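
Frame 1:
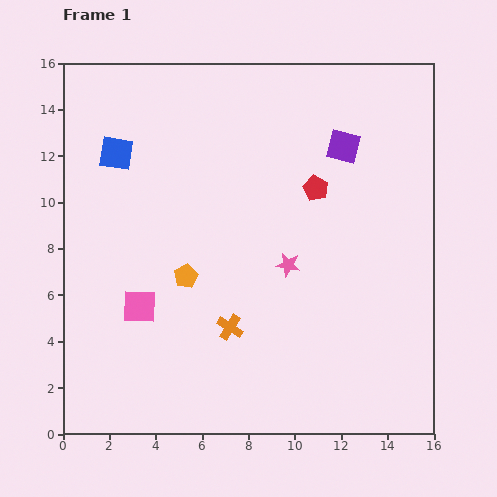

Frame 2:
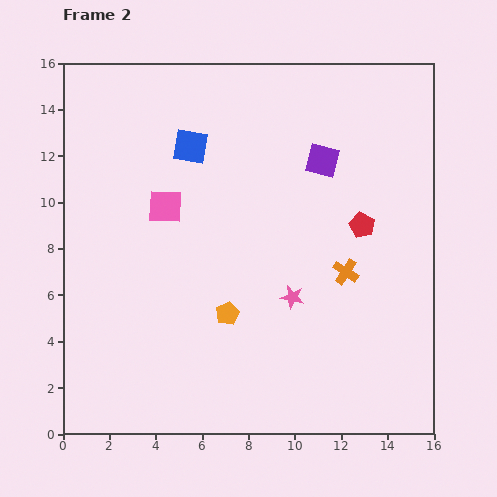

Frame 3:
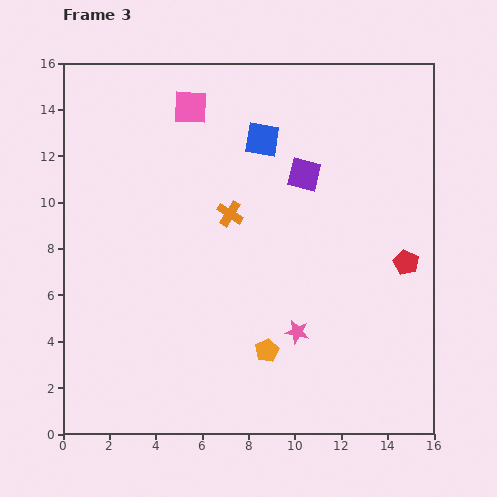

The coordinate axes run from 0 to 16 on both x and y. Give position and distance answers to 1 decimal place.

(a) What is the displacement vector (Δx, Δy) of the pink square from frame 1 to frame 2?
(1.1, 4.3)

The pink square was at (3.3, 5.5) in frame 1 and (4.4, 9.8) in frame 2.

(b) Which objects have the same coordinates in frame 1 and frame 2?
none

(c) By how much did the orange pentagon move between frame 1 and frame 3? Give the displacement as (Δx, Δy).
(3.5, -3.2)

The orange pentagon was at (5.3, 6.8) in frame 1 and (8.8, 3.6) in frame 3.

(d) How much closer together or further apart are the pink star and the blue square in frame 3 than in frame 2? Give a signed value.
+0.6

Distance in frame 2: 7.8. Distance in frame 3: 8.4.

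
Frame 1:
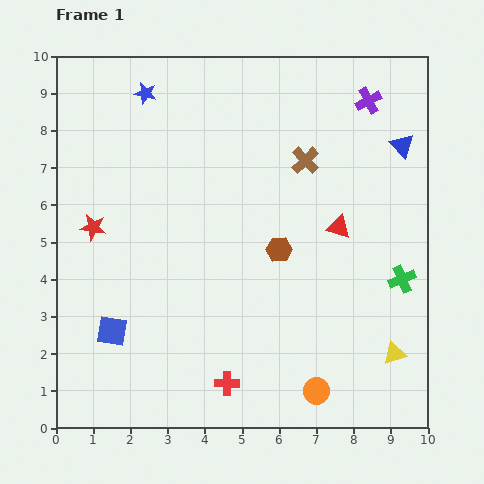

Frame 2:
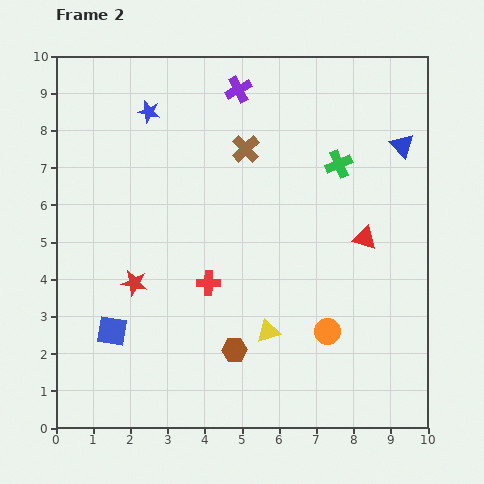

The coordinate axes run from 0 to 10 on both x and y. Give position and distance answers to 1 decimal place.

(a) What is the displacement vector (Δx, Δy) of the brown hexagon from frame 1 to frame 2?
(-1.2, -2.7)

The brown hexagon was at (6.0, 4.8) in frame 1 and (4.8, 2.1) in frame 2.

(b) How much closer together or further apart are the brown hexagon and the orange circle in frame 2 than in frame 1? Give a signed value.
-1.4

Distance in frame 1: 3.9. Distance in frame 2: 2.5.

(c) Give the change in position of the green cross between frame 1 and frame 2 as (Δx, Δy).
(-1.7, 3.1)

The green cross was at (9.3, 4.0) in frame 1 and (7.6, 7.1) in frame 2.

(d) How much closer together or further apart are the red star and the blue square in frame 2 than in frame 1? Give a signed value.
-1.4

Distance in frame 1: 2.8. Distance in frame 2: 1.4.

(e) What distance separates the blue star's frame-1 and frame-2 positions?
0.5

The blue star moved from (2.4, 9.0) to (2.5, 8.5), a distance of √(0.1² + 0.5²) ≈ 0.5.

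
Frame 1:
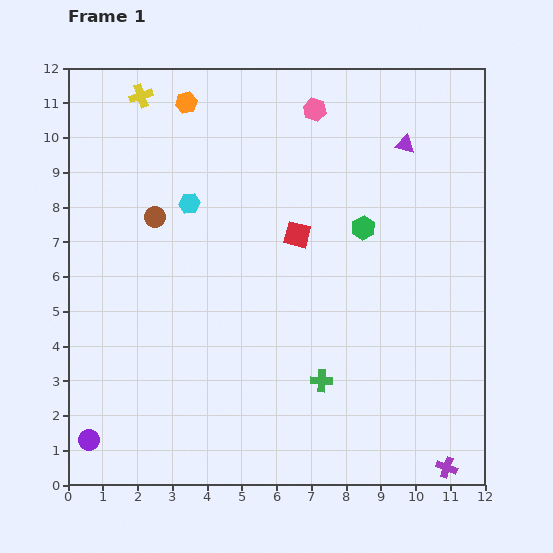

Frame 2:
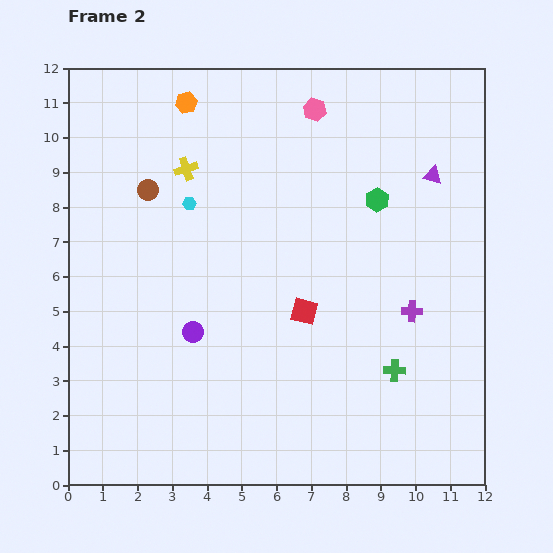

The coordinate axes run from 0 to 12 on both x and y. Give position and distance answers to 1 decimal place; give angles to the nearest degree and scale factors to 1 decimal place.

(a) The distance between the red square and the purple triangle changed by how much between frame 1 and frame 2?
+1.4

Distance in frame 1: 4.0. Distance in frame 2: 5.4.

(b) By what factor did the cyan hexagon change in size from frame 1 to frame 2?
0.6×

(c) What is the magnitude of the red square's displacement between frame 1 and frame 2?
2.2

The red square moved from (6.6, 7.2) to (6.8, 5.0), a distance of √(0.2² + 2.2²) ≈ 2.2.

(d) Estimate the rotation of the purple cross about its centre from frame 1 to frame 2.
18° counter-clockwise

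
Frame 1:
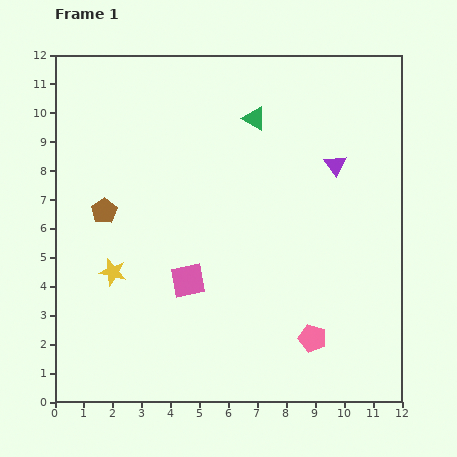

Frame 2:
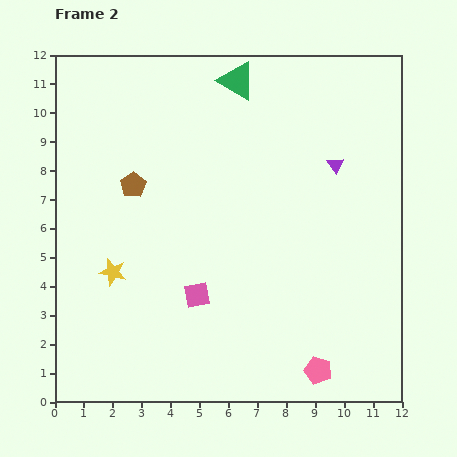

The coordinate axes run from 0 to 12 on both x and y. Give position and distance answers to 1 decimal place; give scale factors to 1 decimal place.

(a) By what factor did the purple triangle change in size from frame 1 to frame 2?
0.8×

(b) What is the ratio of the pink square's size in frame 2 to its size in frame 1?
0.8×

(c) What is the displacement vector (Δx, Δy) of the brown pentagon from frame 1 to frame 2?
(1.0, 0.9)

The brown pentagon was at (1.7, 6.6) in frame 1 and (2.7, 7.5) in frame 2.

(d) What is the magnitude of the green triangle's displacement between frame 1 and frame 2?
1.4

The green triangle moved from (6.9, 9.8) to (6.3, 11.1), a distance of √(0.6² + 1.3²) ≈ 1.4.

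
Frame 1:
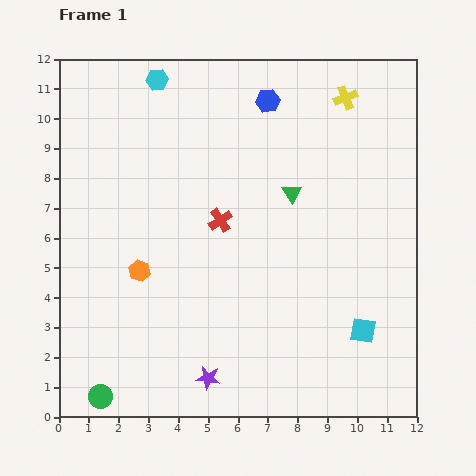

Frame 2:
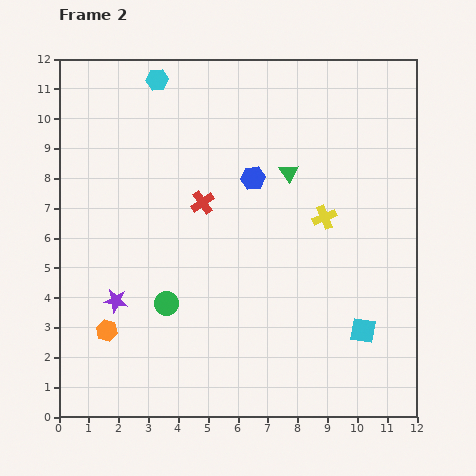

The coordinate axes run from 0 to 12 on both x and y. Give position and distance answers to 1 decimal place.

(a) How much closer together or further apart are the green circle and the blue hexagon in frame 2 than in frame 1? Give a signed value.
-6.3

Distance in frame 1: 11.4. Distance in frame 2: 5.1.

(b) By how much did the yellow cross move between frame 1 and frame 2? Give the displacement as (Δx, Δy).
(-0.7, -4.0)

The yellow cross was at (9.6, 10.7) in frame 1 and (8.9, 6.7) in frame 2.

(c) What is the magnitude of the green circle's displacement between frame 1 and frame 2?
3.8

The green circle moved from (1.4, 0.7) to (3.6, 3.8), a distance of √(2.2² + 3.1²) ≈ 3.8.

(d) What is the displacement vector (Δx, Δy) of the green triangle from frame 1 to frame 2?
(-0.1, 0.7)

The green triangle was at (7.8, 7.5) in frame 1 and (7.7, 8.2) in frame 2.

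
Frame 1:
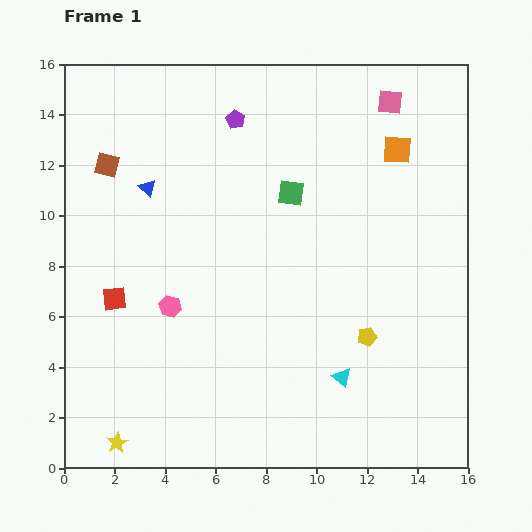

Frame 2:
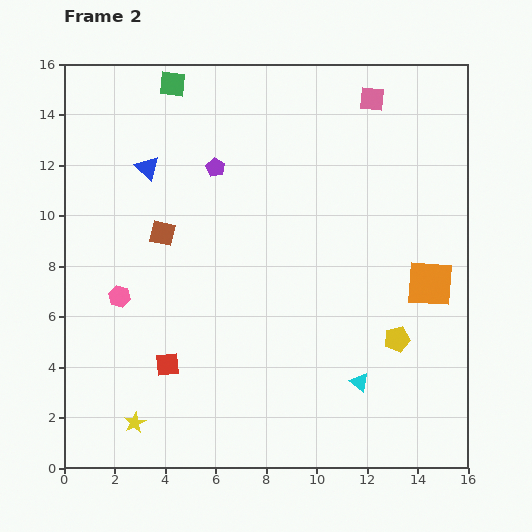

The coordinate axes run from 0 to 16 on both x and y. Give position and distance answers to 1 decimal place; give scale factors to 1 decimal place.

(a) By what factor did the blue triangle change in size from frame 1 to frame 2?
1.5×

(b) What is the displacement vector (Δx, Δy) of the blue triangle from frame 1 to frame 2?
(0.0, 0.8)

The blue triangle was at (3.3, 11.1) in frame 1 and (3.3, 11.9) in frame 2.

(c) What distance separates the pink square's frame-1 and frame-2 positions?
0.7

The pink square moved from (12.9, 14.5) to (12.2, 14.6), a distance of √(0.7² + 0.1²) ≈ 0.7.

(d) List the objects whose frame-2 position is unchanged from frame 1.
none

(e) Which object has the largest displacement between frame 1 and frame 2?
the green square

(moved 6.4; next 5.5)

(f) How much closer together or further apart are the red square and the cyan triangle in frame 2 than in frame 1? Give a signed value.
-1.9

Distance in frame 1: 9.5. Distance in frame 2: 7.6.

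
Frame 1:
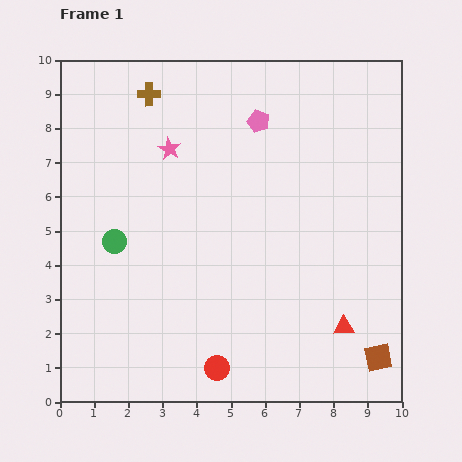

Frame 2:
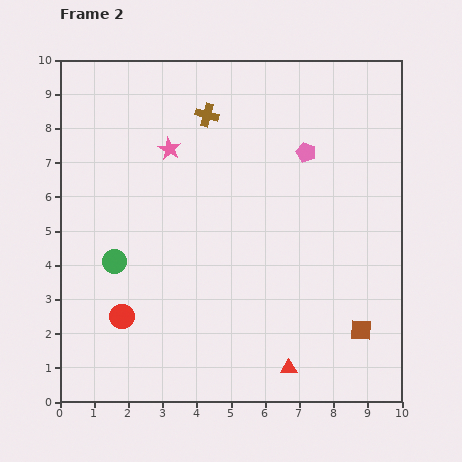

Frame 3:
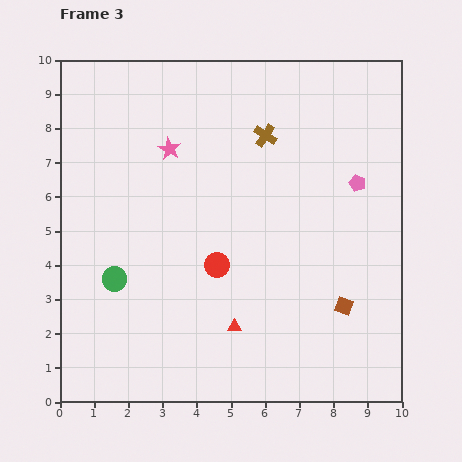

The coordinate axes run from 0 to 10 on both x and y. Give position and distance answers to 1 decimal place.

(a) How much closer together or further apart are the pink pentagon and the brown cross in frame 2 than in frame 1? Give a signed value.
-0.2

Distance in frame 1: 3.3. Distance in frame 2: 3.1.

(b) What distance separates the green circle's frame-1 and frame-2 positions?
0.6

The green circle moved from (1.6, 4.7) to (1.6, 4.1), a distance of √(0.0² + 0.6²) ≈ 0.6.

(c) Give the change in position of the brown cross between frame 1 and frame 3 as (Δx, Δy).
(3.4, -1.2)

The brown cross was at (2.6, 9.0) in frame 1 and (6.0, 7.8) in frame 3.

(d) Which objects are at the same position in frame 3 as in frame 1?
the pink star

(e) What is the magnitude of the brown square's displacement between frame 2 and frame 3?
0.9

The brown square moved from (8.8, 2.1) to (8.3, 2.8), a distance of √(0.5² + 0.7²) ≈ 0.9.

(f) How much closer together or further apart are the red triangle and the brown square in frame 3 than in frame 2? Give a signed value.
+0.9

Distance in frame 2: 2.4. Distance in frame 3: 3.3.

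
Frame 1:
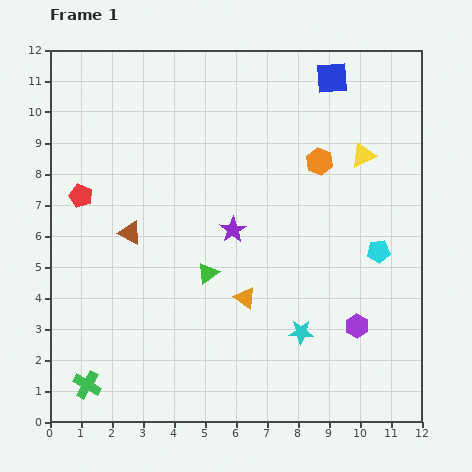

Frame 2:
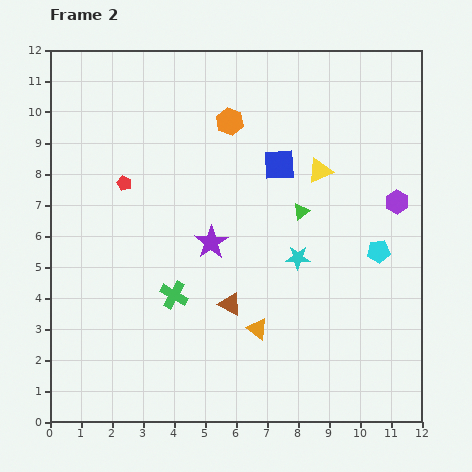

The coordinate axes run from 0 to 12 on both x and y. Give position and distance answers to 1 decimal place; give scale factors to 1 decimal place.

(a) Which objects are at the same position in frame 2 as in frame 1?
the cyan pentagon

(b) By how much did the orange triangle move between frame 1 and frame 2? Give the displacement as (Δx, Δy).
(0.4, -1.0)

The orange triangle was at (6.3, 4.0) in frame 1 and (6.7, 3.0) in frame 2.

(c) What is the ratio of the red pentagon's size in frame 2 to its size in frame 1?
0.6×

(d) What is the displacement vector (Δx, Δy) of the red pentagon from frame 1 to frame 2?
(1.4, 0.4)

The red pentagon was at (1.0, 7.3) in frame 1 and (2.4, 7.7) in frame 2.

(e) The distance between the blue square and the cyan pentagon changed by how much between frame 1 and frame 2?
-1.5

Distance in frame 1: 5.8. Distance in frame 2: 4.3.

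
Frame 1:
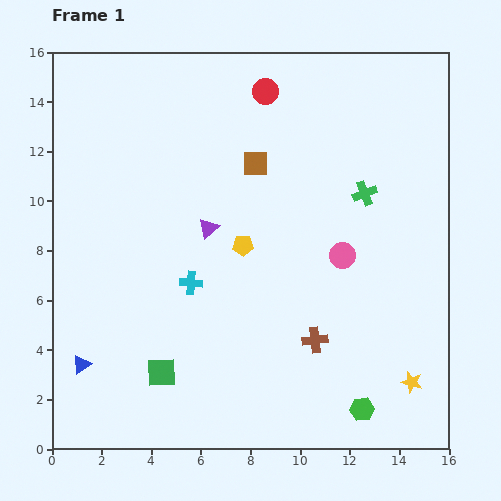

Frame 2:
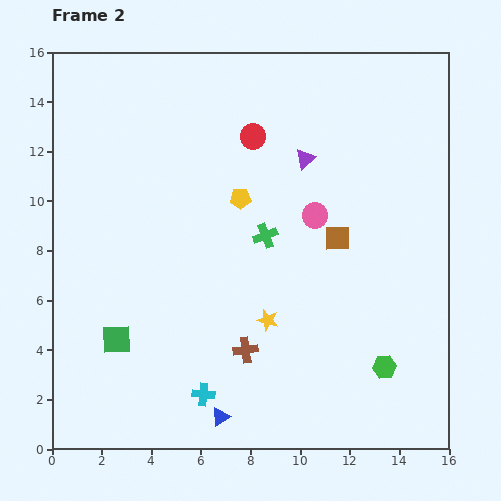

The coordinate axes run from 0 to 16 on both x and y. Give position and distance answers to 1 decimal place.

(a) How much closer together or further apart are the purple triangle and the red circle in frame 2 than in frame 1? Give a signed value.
-3.7

Distance in frame 1: 6.0. Distance in frame 2: 2.3.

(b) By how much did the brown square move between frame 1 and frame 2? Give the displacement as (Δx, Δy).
(3.3, -3.0)

The brown square was at (8.2, 11.5) in frame 1 and (11.5, 8.5) in frame 2.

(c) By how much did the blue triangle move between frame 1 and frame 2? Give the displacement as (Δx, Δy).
(5.6, -2.1)

The blue triangle was at (1.2, 3.4) in frame 1 and (6.8, 1.3) in frame 2.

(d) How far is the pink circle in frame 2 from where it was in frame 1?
1.9

The pink circle moved from (11.7, 7.8) to (10.6, 9.4), a distance of √(1.1² + 1.6²) ≈ 1.9.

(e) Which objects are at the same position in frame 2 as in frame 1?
none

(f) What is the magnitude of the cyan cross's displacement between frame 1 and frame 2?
4.5

The cyan cross moved from (5.6, 6.7) to (6.1, 2.2), a distance of √(0.5² + 4.5²) ≈ 4.5.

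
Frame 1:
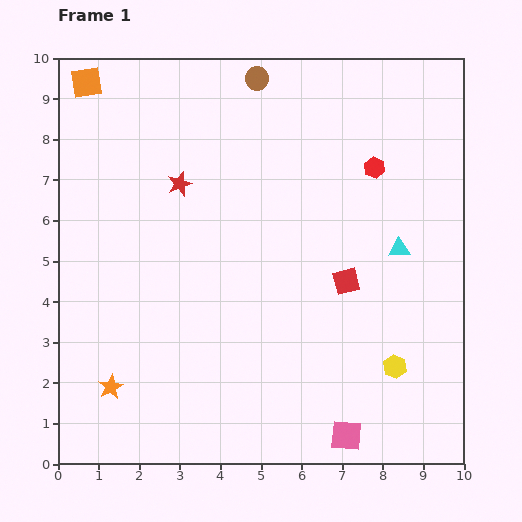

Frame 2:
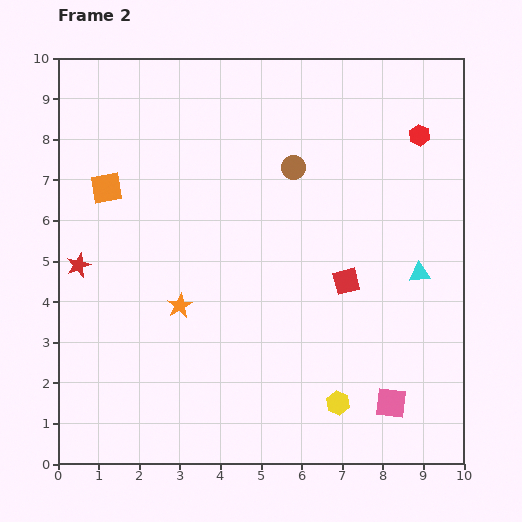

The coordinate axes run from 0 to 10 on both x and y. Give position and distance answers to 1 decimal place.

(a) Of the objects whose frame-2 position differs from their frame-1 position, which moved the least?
the cyan triangle

(moved 0.8)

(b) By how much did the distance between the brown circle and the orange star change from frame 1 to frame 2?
-4.0

Distance in frame 1: 8.4. Distance in frame 2: 4.4.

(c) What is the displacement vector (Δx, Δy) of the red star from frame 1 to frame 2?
(-2.5, -2.0)

The red star was at (3.0, 6.9) in frame 1 and (0.5, 4.9) in frame 2.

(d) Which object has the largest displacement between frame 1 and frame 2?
the red star

(moved 3.2; next 2.6)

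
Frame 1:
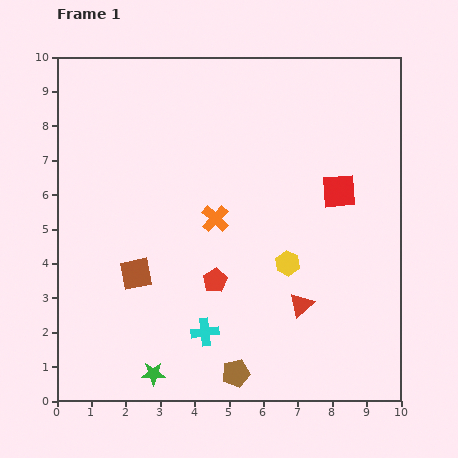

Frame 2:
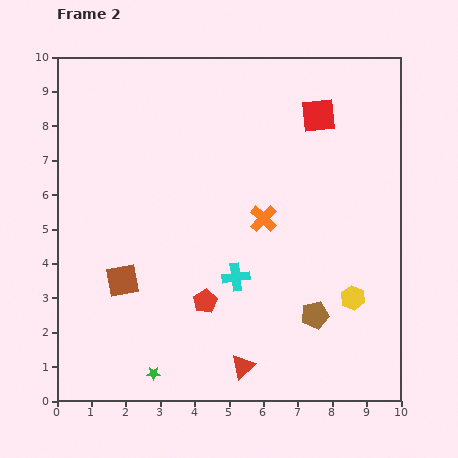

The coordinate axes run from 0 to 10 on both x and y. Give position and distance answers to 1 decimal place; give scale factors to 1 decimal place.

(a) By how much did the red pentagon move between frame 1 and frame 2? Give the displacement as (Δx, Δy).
(-0.3, -0.6)

The red pentagon was at (4.6, 3.5) in frame 1 and (4.3, 2.9) in frame 2.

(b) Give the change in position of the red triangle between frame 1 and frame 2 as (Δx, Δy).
(-1.7, -1.8)

The red triangle was at (7.1, 2.8) in frame 1 and (5.4, 1.0) in frame 2.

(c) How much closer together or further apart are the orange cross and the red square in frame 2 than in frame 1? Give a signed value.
-0.3

Distance in frame 1: 3.7. Distance in frame 2: 3.4.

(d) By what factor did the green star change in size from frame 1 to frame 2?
0.6×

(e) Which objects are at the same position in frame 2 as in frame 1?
the green star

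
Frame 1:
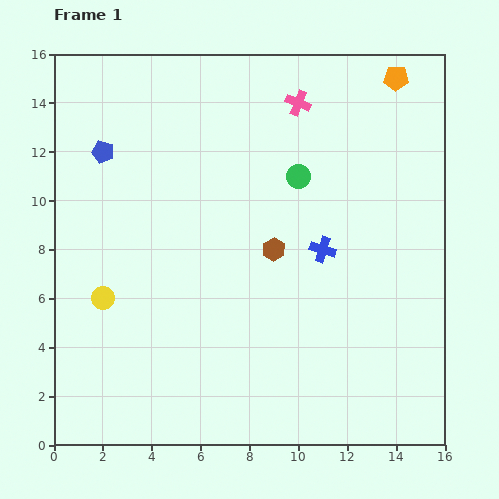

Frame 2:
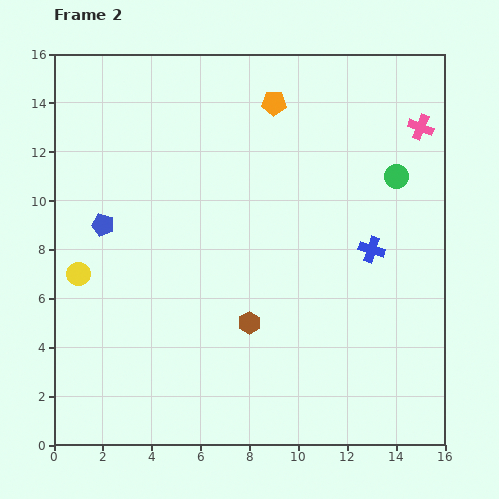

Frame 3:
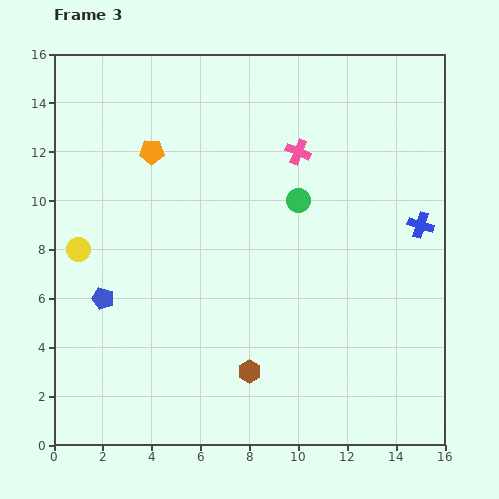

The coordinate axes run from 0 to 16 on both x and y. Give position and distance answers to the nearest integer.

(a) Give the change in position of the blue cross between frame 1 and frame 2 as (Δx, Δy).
(2, 0)

The blue cross was at (11, 8) in frame 1 and (13, 8) in frame 2.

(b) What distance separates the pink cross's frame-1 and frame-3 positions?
2

The pink cross moved from (10, 14) to (10, 12), a distance of √(0² + 2²) ≈ 2.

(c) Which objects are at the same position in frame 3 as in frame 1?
none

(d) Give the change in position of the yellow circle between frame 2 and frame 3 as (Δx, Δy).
(0, 1)

The yellow circle was at (1, 7) in frame 2 and (1, 8) in frame 3.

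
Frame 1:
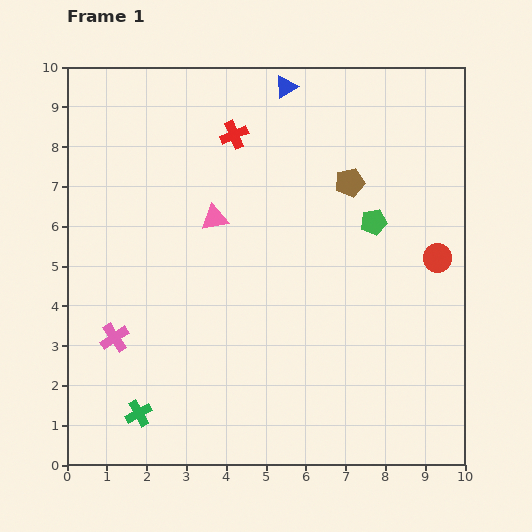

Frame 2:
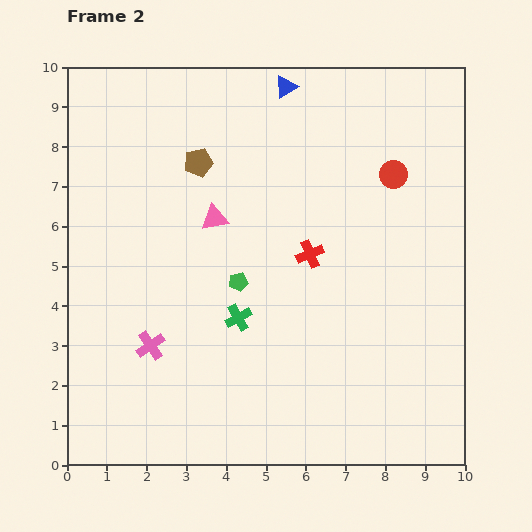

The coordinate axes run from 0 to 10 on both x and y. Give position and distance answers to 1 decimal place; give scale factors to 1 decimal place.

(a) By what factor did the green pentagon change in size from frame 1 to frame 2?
0.7×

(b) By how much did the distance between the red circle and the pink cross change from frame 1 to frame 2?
-0.8

Distance in frame 1: 8.3. Distance in frame 2: 7.5.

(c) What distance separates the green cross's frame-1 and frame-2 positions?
3.5

The green cross moved from (1.8, 1.3) to (4.3, 3.7), a distance of √(2.5² + 2.4²) ≈ 3.5.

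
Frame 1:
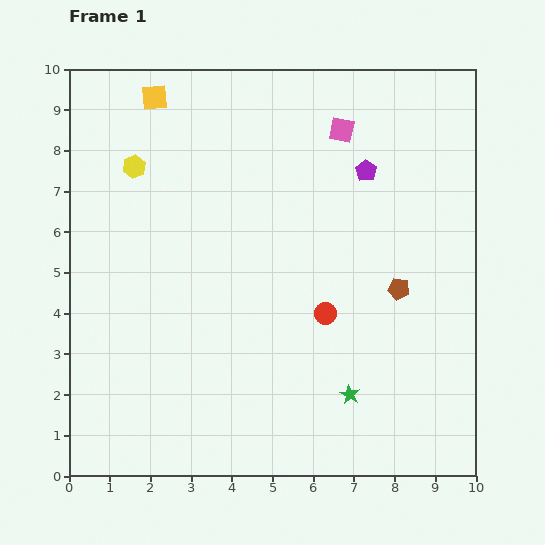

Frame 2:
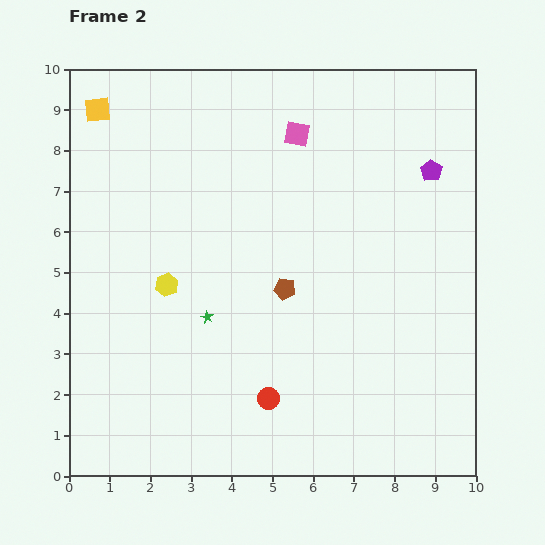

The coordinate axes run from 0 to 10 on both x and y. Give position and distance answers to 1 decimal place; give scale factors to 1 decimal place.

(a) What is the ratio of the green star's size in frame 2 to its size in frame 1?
0.6×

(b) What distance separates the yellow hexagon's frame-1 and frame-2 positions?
3.0

The yellow hexagon moved from (1.6, 7.6) to (2.4, 4.7), a distance of √(0.8² + 2.9²) ≈ 3.0.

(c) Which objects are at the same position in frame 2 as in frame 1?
none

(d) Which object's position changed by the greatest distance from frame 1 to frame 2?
the green star

(moved 4.0; next 3.0)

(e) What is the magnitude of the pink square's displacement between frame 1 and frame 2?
1.1

The pink square moved from (6.7, 8.5) to (5.6, 8.4), a distance of √(1.1² + 0.1²) ≈ 1.1.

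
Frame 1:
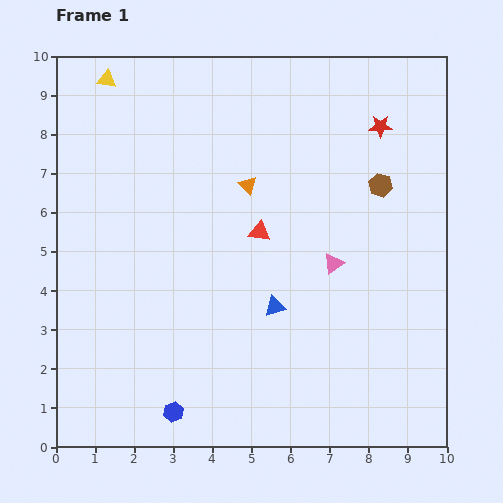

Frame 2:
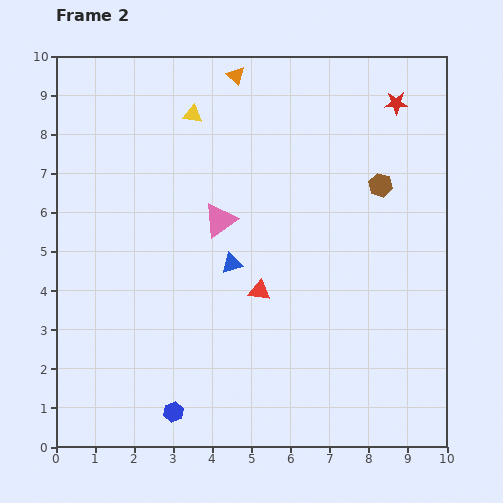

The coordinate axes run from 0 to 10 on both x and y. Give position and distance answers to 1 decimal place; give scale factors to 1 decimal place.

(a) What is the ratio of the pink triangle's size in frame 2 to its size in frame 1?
1.6×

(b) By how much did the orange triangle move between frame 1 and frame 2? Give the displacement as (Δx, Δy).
(-0.3, 2.8)

The orange triangle was at (4.9, 6.7) in frame 1 and (4.6, 9.5) in frame 2.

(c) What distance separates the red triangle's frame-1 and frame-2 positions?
1.5

The red triangle moved from (5.2, 5.5) to (5.2, 4.0), a distance of √(0.0² + 1.5²) ≈ 1.5.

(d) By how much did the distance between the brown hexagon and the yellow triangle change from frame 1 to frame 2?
-2.4

Distance in frame 1: 7.5. Distance in frame 2: 5.1.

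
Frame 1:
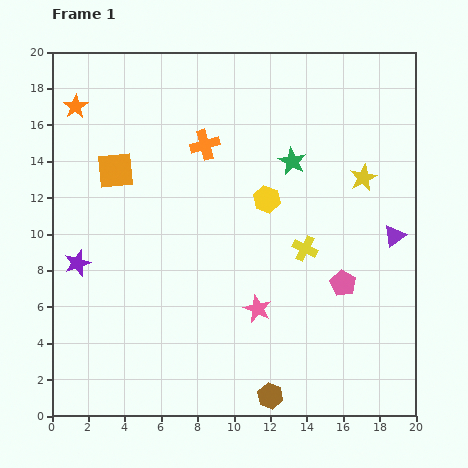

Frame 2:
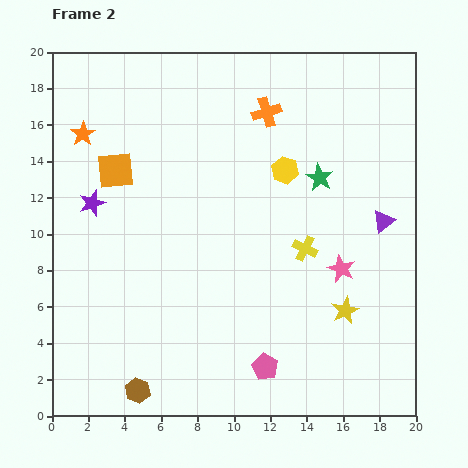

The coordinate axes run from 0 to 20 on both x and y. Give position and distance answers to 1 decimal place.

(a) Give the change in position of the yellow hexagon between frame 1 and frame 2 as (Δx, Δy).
(1.0, 1.6)

The yellow hexagon was at (11.8, 11.9) in frame 1 and (12.8, 13.5) in frame 2.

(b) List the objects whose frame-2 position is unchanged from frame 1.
the yellow cross, the orange square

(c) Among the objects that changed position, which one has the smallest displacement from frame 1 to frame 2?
the purple triangle

(moved 1.0)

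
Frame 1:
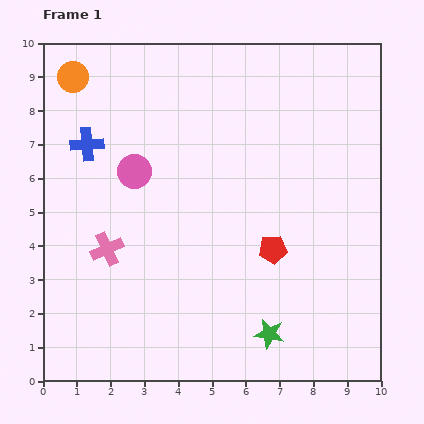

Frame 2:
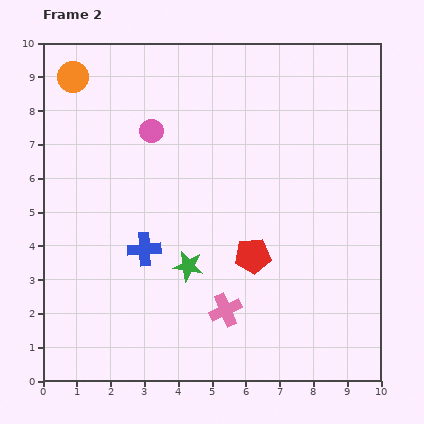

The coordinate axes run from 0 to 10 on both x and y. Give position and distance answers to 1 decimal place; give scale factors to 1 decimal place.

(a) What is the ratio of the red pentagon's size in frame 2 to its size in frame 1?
1.3×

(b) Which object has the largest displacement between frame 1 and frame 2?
the pink cross

(moved 3.9; next 3.5)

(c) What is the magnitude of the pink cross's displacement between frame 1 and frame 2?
3.9

The pink cross moved from (1.9, 3.9) to (5.4, 2.1), a distance of √(3.5² + 1.8²) ≈ 3.9.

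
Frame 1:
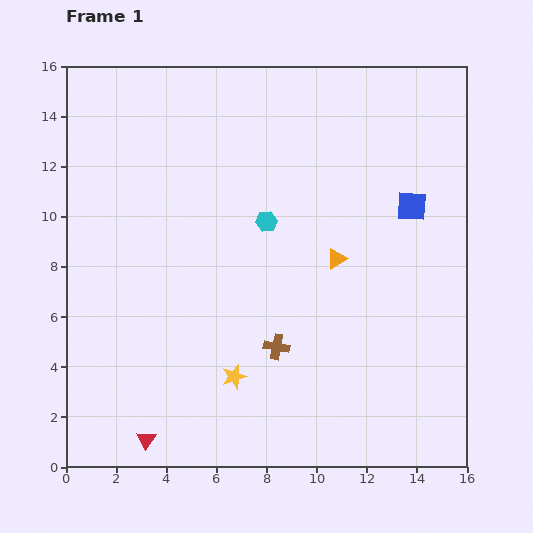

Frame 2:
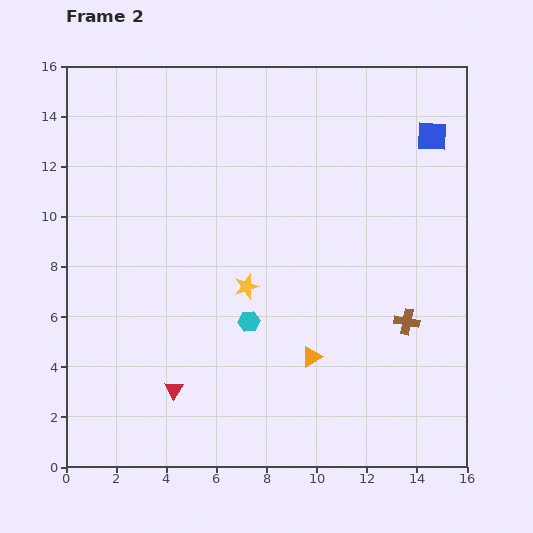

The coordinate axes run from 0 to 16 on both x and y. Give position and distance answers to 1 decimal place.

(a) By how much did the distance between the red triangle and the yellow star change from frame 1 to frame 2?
+0.7

Distance in frame 1: 4.3. Distance in frame 2: 5.0.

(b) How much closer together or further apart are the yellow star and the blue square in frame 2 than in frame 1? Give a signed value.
-0.3

Distance in frame 1: 9.8. Distance in frame 2: 9.5.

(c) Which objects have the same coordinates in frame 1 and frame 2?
none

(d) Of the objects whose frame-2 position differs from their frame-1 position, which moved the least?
the red triangle

(moved 2.3)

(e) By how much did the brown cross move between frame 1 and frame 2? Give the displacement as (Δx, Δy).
(5.2, 1.0)

The brown cross was at (8.4, 4.8) in frame 1 and (13.6, 5.8) in frame 2.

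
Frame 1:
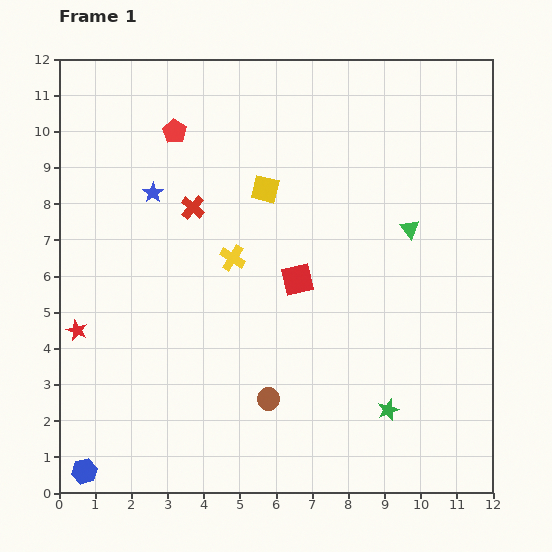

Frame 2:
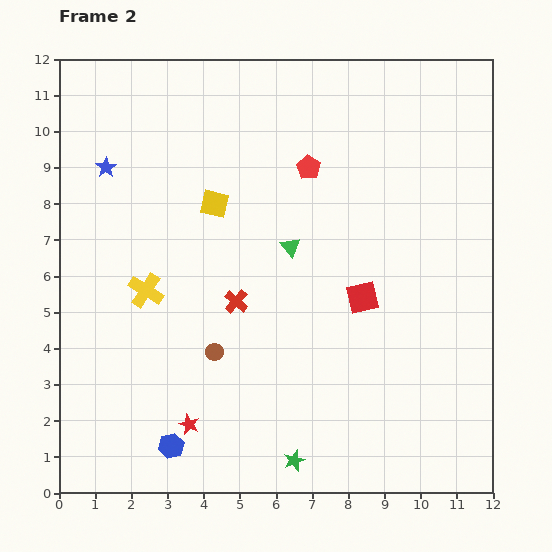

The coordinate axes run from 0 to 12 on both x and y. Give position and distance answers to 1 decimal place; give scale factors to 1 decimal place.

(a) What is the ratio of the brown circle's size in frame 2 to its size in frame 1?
0.8×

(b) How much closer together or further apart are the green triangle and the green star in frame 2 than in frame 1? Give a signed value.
+0.9

Distance in frame 1: 5.0. Distance in frame 2: 5.9.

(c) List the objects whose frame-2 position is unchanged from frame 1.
none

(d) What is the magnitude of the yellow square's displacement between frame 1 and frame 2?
1.5

The yellow square moved from (5.7, 8.4) to (4.3, 8.0), a distance of √(1.4² + 0.4²) ≈ 1.5.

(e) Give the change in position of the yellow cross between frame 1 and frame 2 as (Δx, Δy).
(-2.4, -0.9)

The yellow cross was at (4.8, 6.5) in frame 1 and (2.4, 5.6) in frame 2.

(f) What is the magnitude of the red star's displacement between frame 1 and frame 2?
4.0

The red star moved from (0.5, 4.5) to (3.6, 1.9), a distance of √(3.1² + 2.6²) ≈ 4.0.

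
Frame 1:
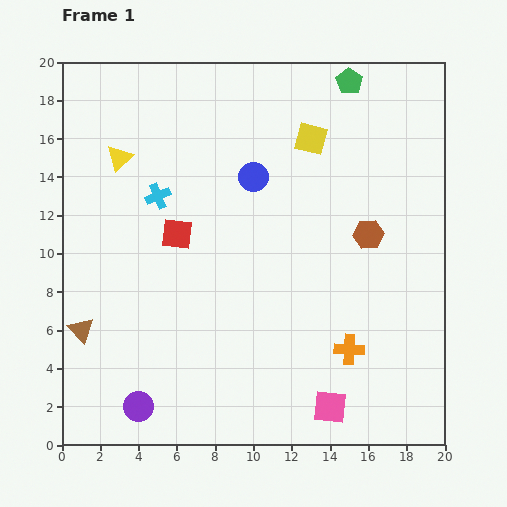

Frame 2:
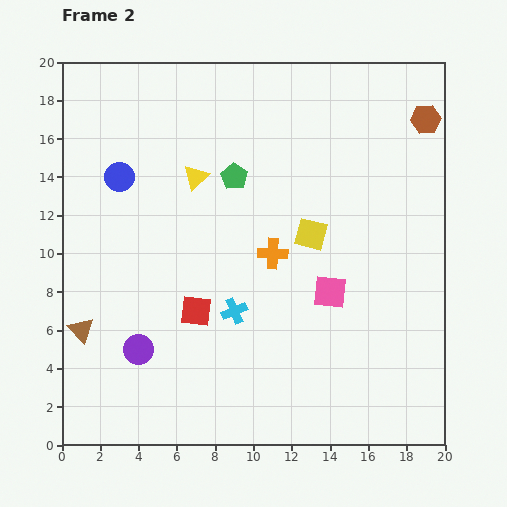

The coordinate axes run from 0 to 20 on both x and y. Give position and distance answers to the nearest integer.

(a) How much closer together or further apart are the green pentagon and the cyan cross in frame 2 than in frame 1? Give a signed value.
-5

Distance in frame 1: 12. Distance in frame 2: 7.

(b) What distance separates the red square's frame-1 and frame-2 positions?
4

The red square moved from (6, 11) to (7, 7), a distance of √(1² + 4²) ≈ 4.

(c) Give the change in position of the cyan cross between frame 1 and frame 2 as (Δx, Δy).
(4, -6)

The cyan cross was at (5, 13) in frame 1 and (9, 7) in frame 2.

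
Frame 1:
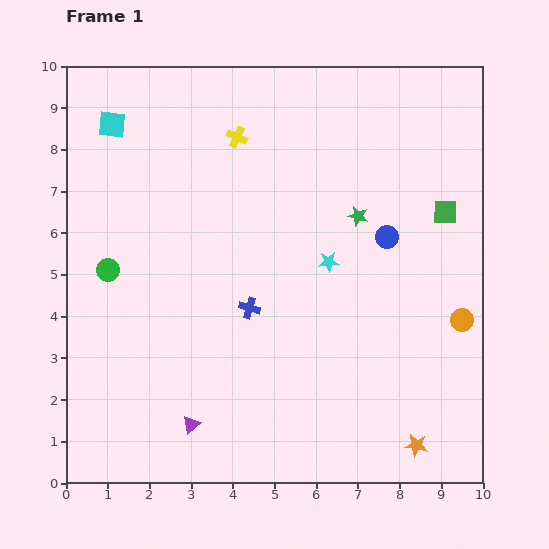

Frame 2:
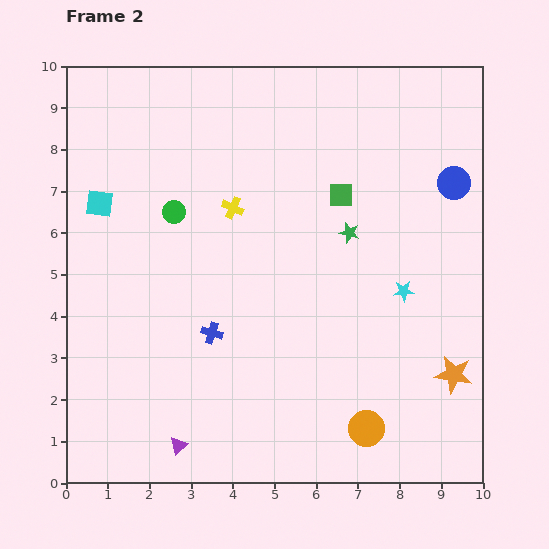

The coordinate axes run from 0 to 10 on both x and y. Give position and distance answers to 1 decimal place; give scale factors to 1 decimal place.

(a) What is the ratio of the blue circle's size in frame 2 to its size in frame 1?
1.4×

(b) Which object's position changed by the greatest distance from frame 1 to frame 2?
the orange circle

(moved 3.5; next 2.5)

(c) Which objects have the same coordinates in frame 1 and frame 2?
none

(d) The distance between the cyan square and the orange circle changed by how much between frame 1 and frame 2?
-1.2

Distance in frame 1: 9.6. Distance in frame 2: 8.4.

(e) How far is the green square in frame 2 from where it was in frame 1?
2.5

The green square moved from (9.1, 6.5) to (6.6, 6.9), a distance of √(2.5² + 0.4²) ≈ 2.5.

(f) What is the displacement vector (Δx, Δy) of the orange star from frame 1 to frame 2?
(0.9, 1.7)

The orange star was at (8.4, 0.9) in frame 1 and (9.3, 2.6) in frame 2.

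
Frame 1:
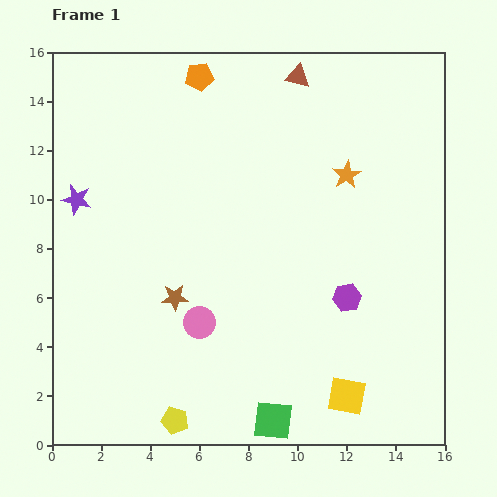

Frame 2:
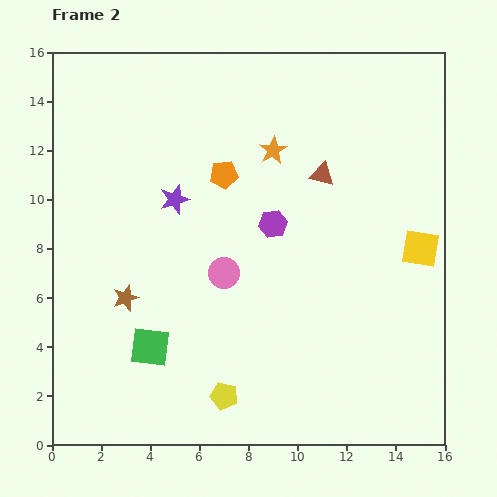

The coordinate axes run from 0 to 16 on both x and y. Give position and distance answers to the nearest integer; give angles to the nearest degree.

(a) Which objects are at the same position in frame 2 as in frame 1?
none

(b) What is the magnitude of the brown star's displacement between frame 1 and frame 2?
2

The brown star moved from (5, 6) to (3, 6), a distance of √(2² + 0²) ≈ 2.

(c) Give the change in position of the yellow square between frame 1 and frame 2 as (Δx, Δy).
(3, 6)

The yellow square was at (12, 2) in frame 1 and (15, 8) in frame 2.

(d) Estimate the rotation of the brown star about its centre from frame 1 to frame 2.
16° counter-clockwise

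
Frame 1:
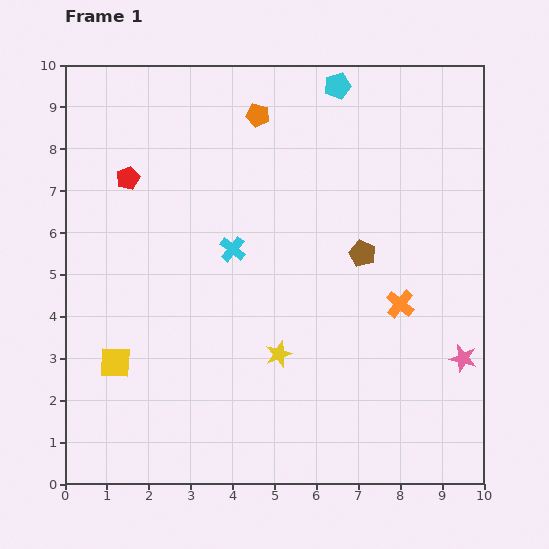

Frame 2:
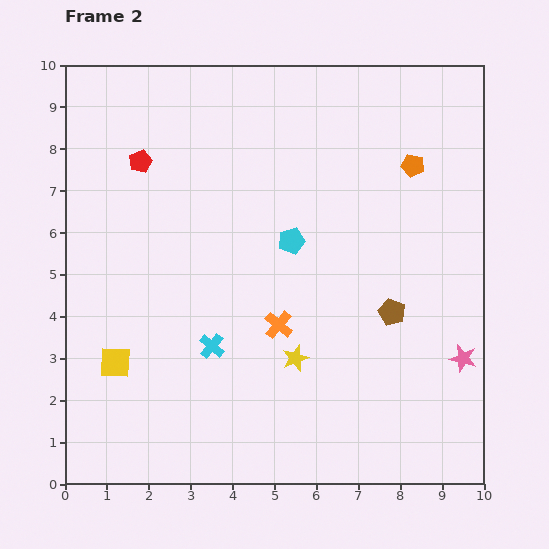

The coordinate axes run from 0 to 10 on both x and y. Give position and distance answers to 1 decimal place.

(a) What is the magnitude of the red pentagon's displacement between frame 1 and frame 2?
0.5

The red pentagon moved from (1.5, 7.3) to (1.8, 7.7), a distance of √(0.3² + 0.4²) ≈ 0.5.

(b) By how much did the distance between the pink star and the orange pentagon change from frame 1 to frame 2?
-2.8

Distance in frame 1: 7.6. Distance in frame 2: 4.8.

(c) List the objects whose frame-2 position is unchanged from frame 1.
the pink star, the yellow square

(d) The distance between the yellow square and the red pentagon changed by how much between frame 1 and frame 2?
+0.4

Distance in frame 1: 4.4. Distance in frame 2: 4.8.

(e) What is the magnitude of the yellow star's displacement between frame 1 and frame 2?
0.4

The yellow star moved from (5.1, 3.1) to (5.5, 3.0), a distance of √(0.4² + 0.1²) ≈ 0.4.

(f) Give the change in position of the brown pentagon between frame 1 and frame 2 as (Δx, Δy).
(0.7, -1.4)

The brown pentagon was at (7.1, 5.5) in frame 1 and (7.8, 4.1) in frame 2.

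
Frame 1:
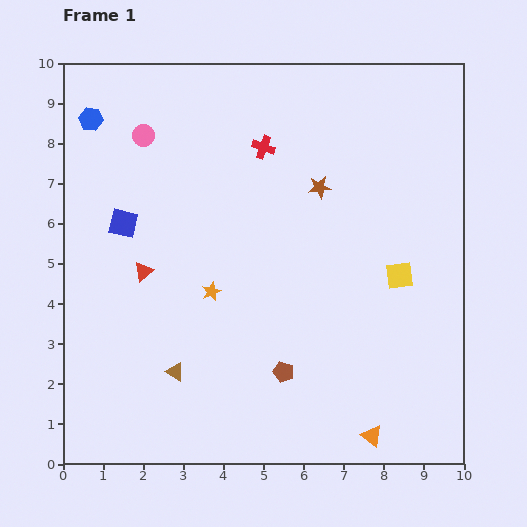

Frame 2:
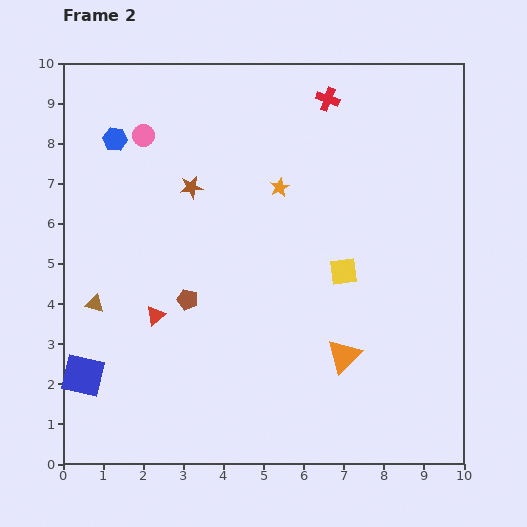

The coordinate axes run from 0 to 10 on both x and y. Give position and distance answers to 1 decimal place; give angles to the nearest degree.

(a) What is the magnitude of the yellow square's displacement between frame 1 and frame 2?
1.4

The yellow square moved from (8.4, 4.7) to (7.0, 4.8), a distance of √(1.4² + 0.1²) ≈ 1.4.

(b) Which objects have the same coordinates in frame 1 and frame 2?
the pink circle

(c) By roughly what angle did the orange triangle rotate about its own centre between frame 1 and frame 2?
38° clockwise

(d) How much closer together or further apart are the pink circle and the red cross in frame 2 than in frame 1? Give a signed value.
+1.7

Distance in frame 1: 3.0. Distance in frame 2: 4.7.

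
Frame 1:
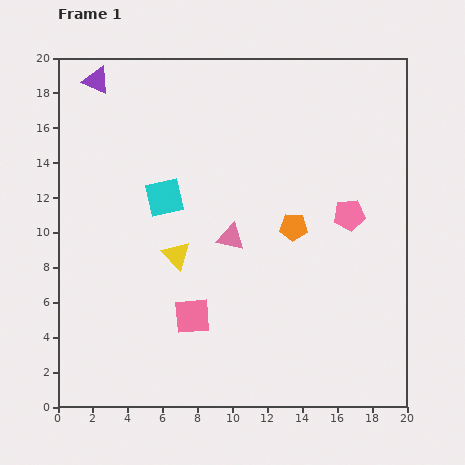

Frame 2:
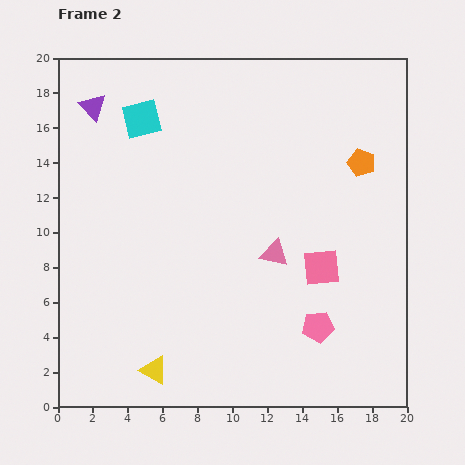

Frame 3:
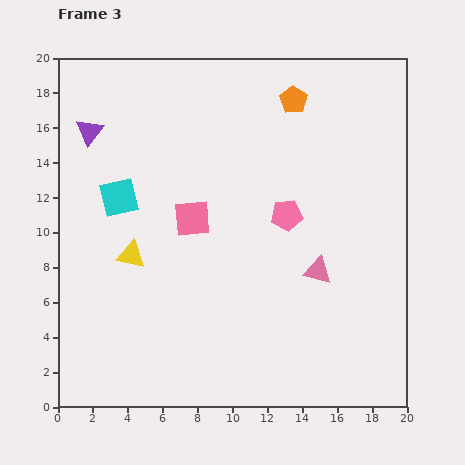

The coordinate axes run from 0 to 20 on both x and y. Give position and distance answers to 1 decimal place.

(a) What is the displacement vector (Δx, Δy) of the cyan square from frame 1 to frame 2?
(-1.3, 4.5)

The cyan square was at (6.1, 12.0) in frame 1 and (4.8, 16.5) in frame 2.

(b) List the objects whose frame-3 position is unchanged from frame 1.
none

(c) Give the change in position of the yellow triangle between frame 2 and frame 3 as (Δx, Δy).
(-1.3, 6.6)

The yellow triangle was at (5.5, 2.1) in frame 2 and (4.2, 8.7) in frame 3.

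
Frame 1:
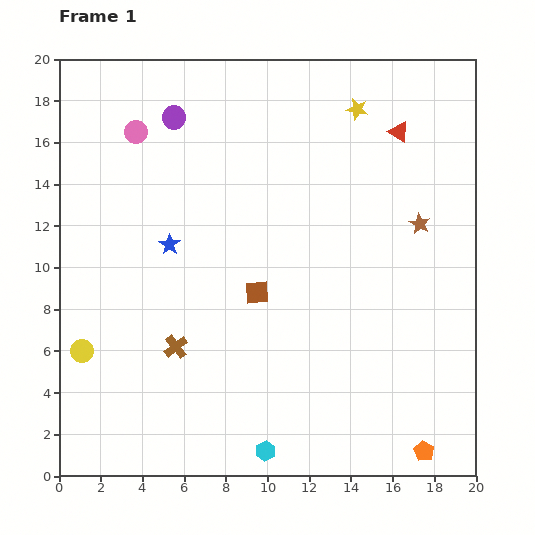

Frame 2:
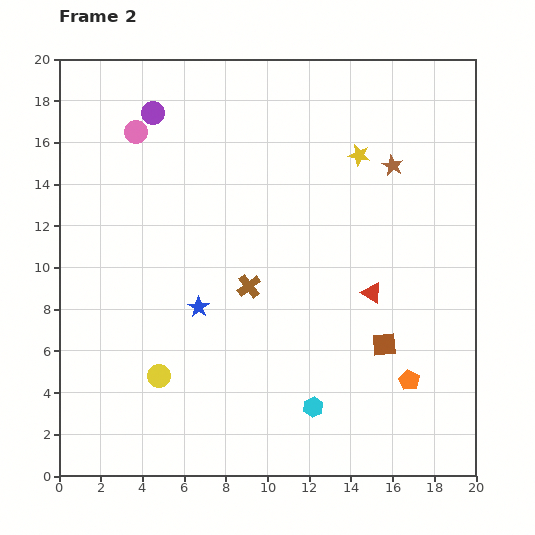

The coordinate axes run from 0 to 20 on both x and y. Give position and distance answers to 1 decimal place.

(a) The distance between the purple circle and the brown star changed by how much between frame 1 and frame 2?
-1.1

Distance in frame 1: 12.9. Distance in frame 2: 11.8.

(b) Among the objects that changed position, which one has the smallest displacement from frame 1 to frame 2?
the purple circle

(moved 1.0)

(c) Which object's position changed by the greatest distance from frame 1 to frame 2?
the red triangle

(moved 7.8; next 6.6)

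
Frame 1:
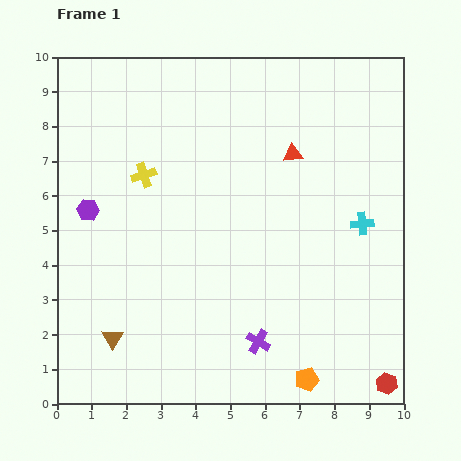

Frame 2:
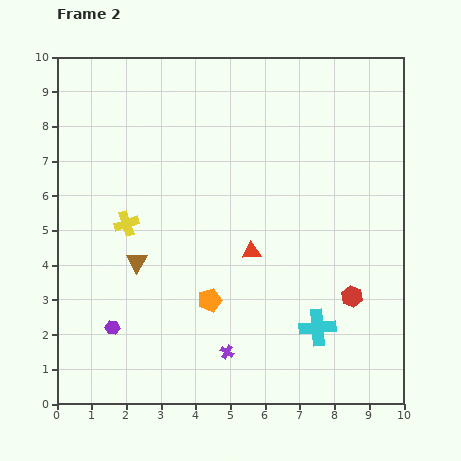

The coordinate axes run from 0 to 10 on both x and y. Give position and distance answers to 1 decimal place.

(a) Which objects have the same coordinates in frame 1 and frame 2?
none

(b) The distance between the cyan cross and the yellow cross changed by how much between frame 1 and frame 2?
-0.2

Distance in frame 1: 6.5. Distance in frame 2: 6.3.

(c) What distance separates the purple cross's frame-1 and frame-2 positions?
0.9

The purple cross moved from (5.8, 1.8) to (4.9, 1.5), a distance of √(0.9² + 0.3²) ≈ 0.9.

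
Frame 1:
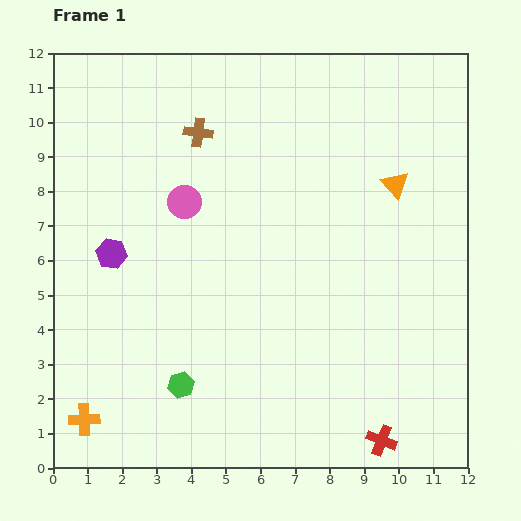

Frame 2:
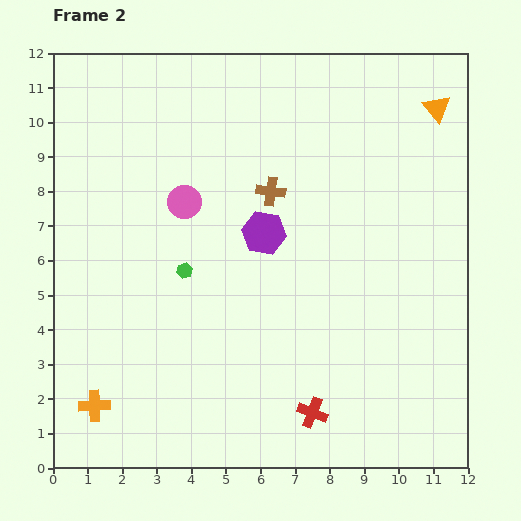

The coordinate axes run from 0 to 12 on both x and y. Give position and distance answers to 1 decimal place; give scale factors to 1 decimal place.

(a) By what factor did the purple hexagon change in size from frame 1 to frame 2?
1.4×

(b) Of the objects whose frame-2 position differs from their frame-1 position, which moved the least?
the orange cross

(moved 0.5)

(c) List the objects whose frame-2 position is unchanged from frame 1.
the pink circle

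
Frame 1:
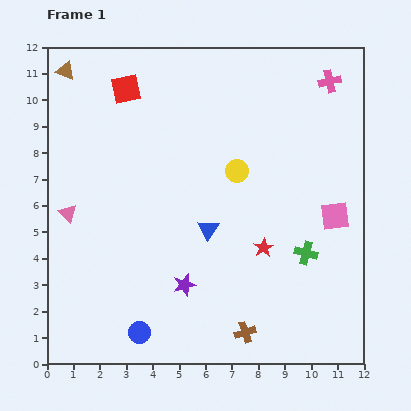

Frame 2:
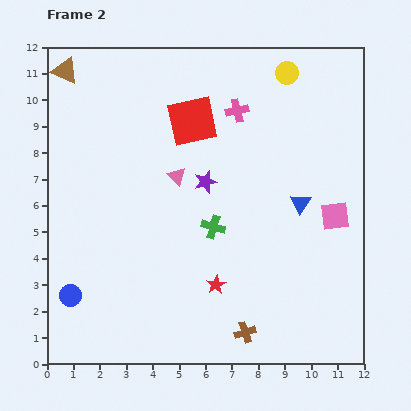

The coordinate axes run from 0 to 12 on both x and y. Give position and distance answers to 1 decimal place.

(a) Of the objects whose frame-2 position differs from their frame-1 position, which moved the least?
the red star

(moved 2.3)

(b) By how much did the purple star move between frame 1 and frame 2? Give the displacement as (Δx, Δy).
(0.8, 3.9)

The purple star was at (5.2, 3.0) in frame 1 and (6.0, 6.9) in frame 2.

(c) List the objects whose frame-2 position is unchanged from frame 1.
the pink square, the brown cross, the brown triangle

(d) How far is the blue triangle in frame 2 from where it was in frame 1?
3.6

The blue triangle moved from (6.1, 5.1) to (9.6, 6.1), a distance of √(3.5² + 1.0²) ≈ 3.6.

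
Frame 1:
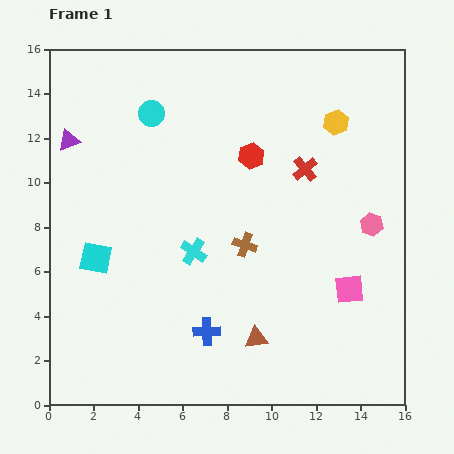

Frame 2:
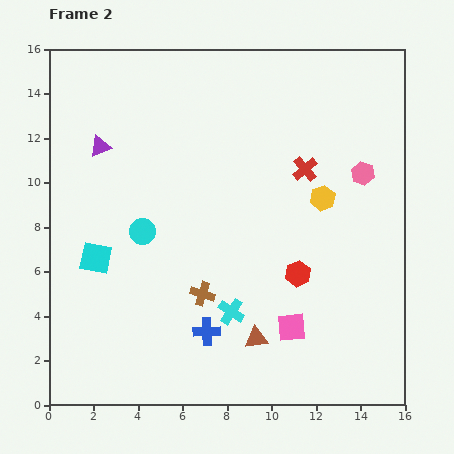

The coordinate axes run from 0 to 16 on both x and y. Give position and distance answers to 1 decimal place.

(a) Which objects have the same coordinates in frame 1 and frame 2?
the blue cross, the cyan square, the red cross, the brown triangle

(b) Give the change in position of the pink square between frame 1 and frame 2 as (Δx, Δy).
(-2.6, -1.7)

The pink square was at (13.5, 5.2) in frame 1 and (10.9, 3.5) in frame 2.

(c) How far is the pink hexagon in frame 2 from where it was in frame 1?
2.3

The pink hexagon moved from (14.5, 8.1) to (14.1, 10.4), a distance of √(0.4² + 2.3²) ≈ 2.3.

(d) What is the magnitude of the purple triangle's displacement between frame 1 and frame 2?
1.4

The purple triangle moved from (0.9, 11.9) to (2.3, 11.6), a distance of √(1.4² + 0.3²) ≈ 1.4.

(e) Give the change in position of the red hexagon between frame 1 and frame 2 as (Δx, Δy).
(2.1, -5.3)

The red hexagon was at (9.1, 11.2) in frame 1 and (11.2, 5.9) in frame 2.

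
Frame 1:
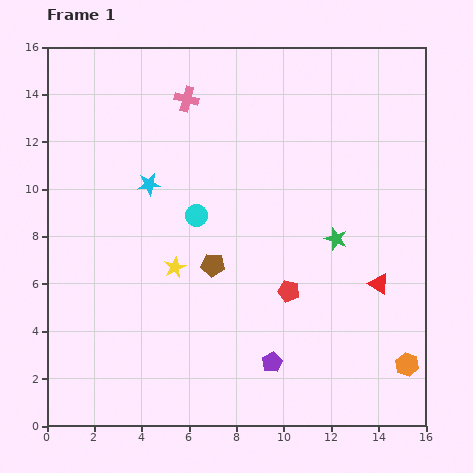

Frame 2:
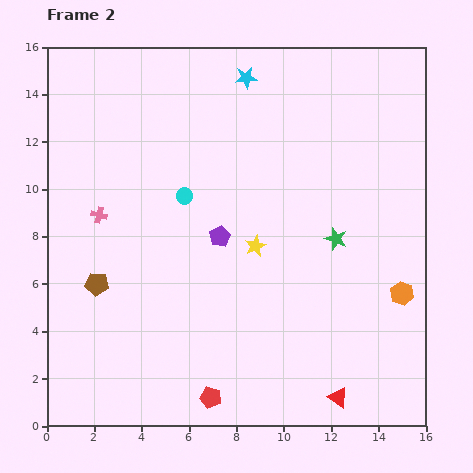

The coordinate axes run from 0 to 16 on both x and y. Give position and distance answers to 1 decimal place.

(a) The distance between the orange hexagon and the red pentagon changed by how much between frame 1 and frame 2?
+3.3

Distance in frame 1: 5.9. Distance in frame 2: 9.2.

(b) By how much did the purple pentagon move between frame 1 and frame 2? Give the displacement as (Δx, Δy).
(-2.2, 5.3)

The purple pentagon was at (9.5, 2.7) in frame 1 and (7.3, 8.0) in frame 2.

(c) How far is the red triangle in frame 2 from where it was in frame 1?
5.1

The red triangle moved from (14.0, 6.0) to (12.3, 1.2), a distance of √(1.7² + 4.8²) ≈ 5.1.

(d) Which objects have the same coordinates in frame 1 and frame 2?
the green star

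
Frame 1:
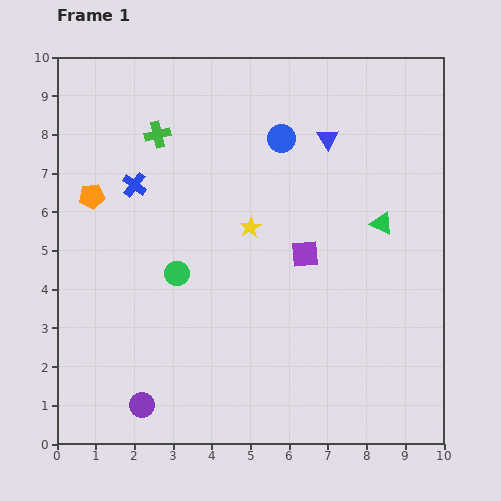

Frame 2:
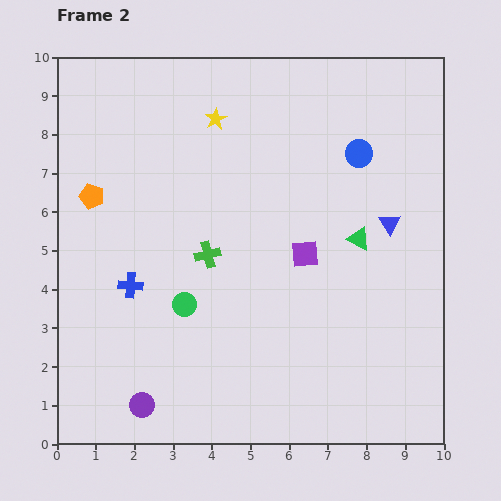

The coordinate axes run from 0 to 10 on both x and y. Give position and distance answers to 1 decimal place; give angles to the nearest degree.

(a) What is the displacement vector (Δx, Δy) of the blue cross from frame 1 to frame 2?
(-0.1, -2.6)

The blue cross was at (2.0, 6.7) in frame 1 and (1.9, 4.1) in frame 2.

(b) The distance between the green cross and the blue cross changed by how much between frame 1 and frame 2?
+0.8

Distance in frame 1: 1.4. Distance in frame 2: 2.2.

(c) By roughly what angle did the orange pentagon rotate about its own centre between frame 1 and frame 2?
24° clockwise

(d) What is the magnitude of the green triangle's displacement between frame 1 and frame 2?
0.7

The green triangle moved from (8.4, 5.7) to (7.8, 5.3), a distance of √(0.6² + 0.4²) ≈ 0.7.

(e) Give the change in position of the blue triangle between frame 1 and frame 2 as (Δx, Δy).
(1.6, -2.2)

The blue triangle was at (7.0, 7.9) in frame 1 and (8.6, 5.7) in frame 2.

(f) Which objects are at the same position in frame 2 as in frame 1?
the purple square, the purple circle, the orange pentagon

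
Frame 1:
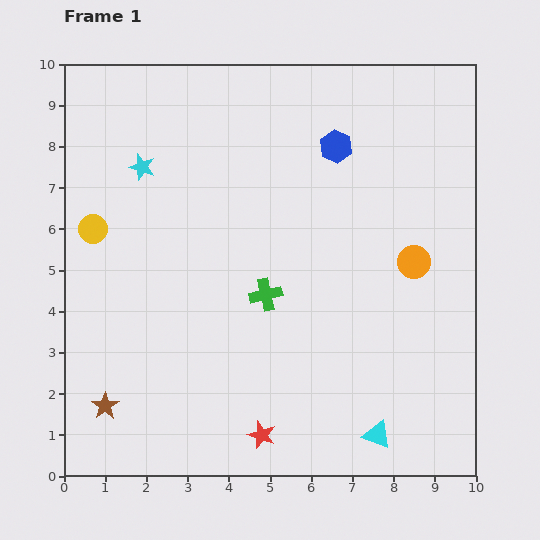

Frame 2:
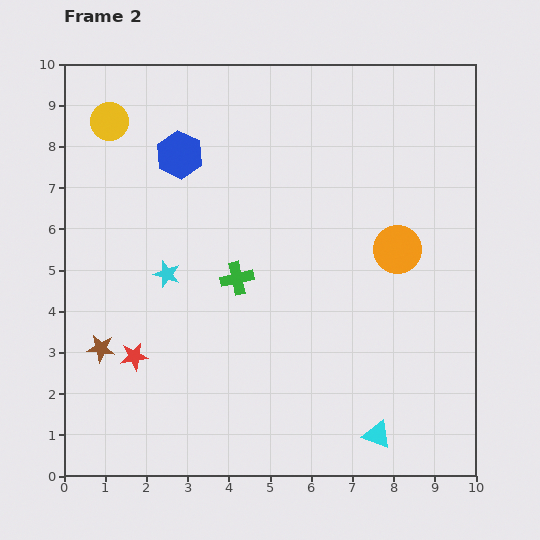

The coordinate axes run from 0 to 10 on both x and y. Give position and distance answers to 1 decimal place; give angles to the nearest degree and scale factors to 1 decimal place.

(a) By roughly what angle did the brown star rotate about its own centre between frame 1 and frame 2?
30° counter-clockwise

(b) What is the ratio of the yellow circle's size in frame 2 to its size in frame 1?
1.3×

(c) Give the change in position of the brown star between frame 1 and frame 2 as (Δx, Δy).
(-0.1, 1.4)

The brown star was at (1.0, 1.7) in frame 1 and (0.9, 3.1) in frame 2.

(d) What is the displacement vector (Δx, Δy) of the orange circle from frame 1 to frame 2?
(-0.4, 0.3)

The orange circle was at (8.5, 5.2) in frame 1 and (8.1, 5.5) in frame 2.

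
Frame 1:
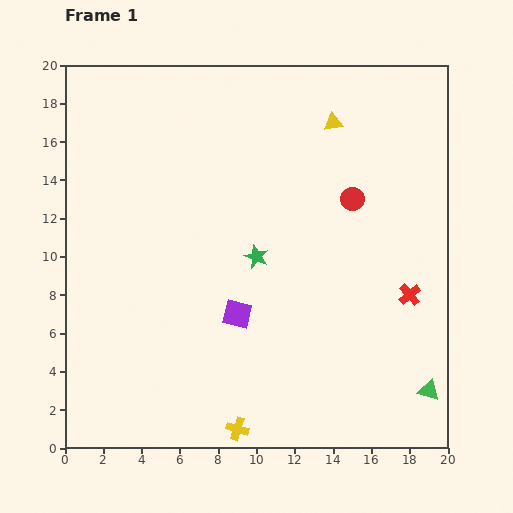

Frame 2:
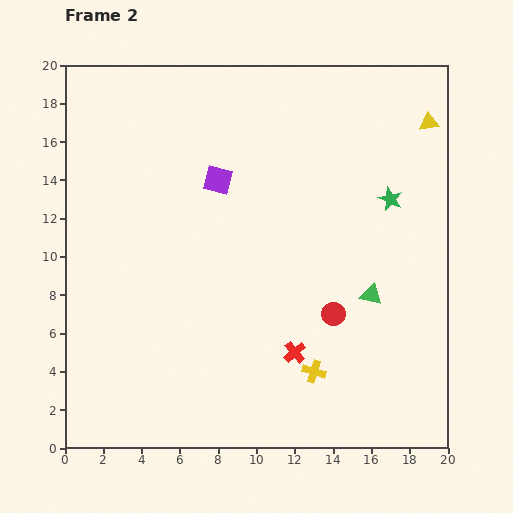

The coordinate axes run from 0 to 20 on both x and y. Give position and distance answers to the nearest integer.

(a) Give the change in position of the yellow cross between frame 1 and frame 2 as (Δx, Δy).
(4, 3)

The yellow cross was at (9, 1) in frame 1 and (13, 4) in frame 2.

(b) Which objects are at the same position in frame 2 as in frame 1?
none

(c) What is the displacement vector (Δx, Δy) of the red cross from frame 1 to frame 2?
(-6, -3)

The red cross was at (18, 8) in frame 1 and (12, 5) in frame 2.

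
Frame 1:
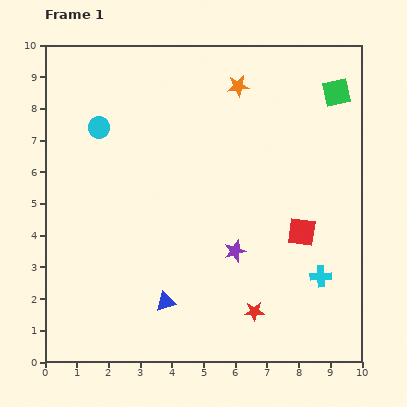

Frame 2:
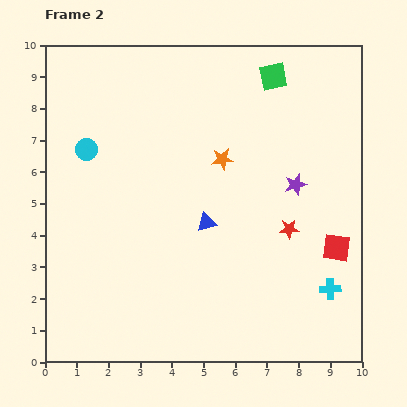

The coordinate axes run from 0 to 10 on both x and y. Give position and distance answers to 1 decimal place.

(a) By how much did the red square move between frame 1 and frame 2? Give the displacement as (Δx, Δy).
(1.1, -0.5)

The red square was at (8.1, 4.1) in frame 1 and (9.2, 3.6) in frame 2.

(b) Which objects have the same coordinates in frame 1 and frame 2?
none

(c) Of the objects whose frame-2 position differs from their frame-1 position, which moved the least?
the cyan cross

(moved 0.5)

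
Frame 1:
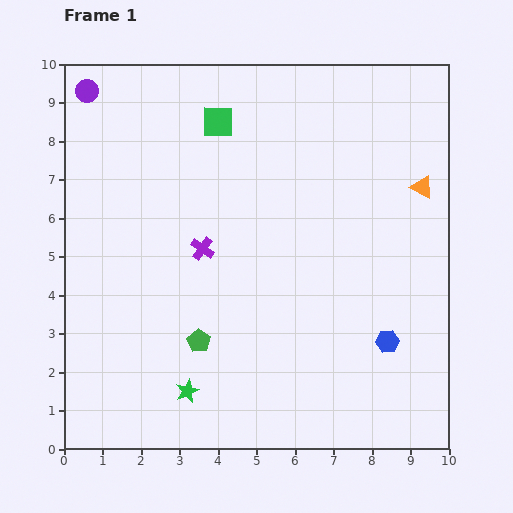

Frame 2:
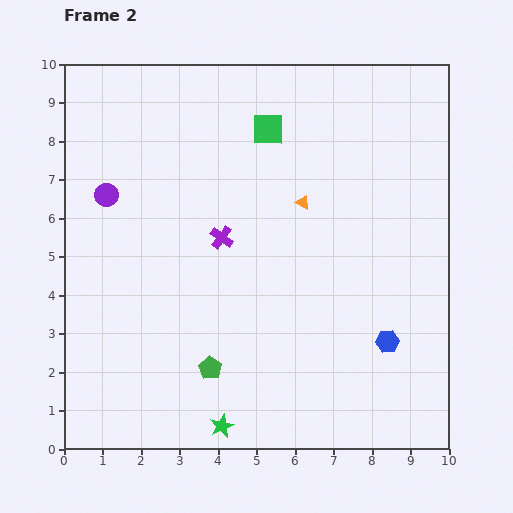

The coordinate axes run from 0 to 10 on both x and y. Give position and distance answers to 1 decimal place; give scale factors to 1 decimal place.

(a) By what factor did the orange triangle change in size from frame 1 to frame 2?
0.6×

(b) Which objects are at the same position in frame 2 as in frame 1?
the blue hexagon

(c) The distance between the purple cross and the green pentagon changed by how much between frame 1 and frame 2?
+1.0

Distance in frame 1: 2.4. Distance in frame 2: 3.4.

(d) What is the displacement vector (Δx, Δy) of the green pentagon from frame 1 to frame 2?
(0.3, -0.7)

The green pentagon was at (3.5, 2.8) in frame 1 and (3.8, 2.1) in frame 2.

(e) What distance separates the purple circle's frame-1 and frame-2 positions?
2.7

The purple circle moved from (0.6, 9.3) to (1.1, 6.6), a distance of √(0.5² + 2.7²) ≈ 2.7.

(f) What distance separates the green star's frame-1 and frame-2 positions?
1.3

The green star moved from (3.2, 1.5) to (4.1, 0.6), a distance of √(0.9² + 0.9²) ≈ 1.3.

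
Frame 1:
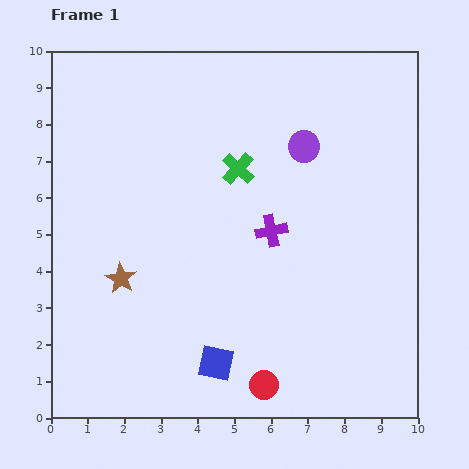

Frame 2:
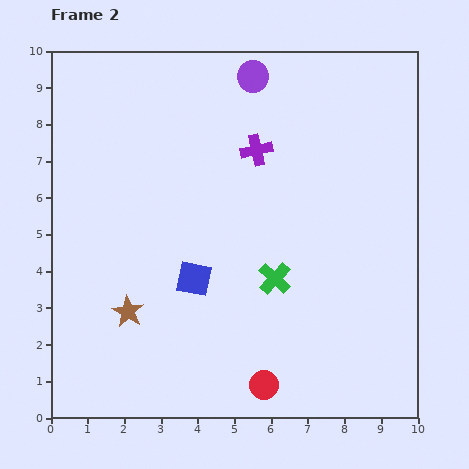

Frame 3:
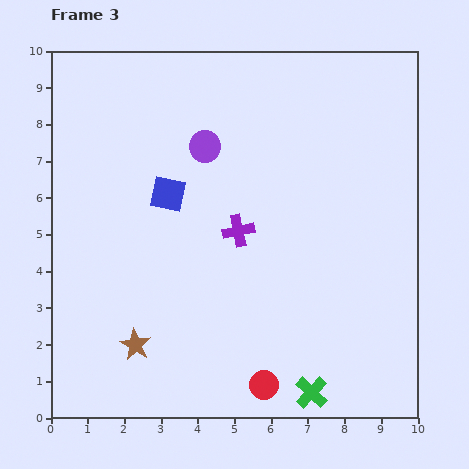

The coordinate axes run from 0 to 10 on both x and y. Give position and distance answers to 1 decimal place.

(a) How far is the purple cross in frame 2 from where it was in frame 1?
2.2

The purple cross moved from (6.0, 5.1) to (5.6, 7.3), a distance of √(0.4² + 2.2²) ≈ 2.2.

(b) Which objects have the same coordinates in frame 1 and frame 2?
the red circle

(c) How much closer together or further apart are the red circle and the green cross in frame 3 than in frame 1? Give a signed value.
-4.6

Distance in frame 1: 5.9. Distance in frame 3: 1.3.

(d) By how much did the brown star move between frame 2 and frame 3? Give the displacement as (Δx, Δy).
(0.2, -0.9)

The brown star was at (2.1, 2.9) in frame 2 and (2.3, 2.0) in frame 3.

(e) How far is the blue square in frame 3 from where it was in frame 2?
2.4

The blue square moved from (3.9, 3.8) to (3.2, 6.1), a distance of √(0.7² + 2.3²) ≈ 2.4.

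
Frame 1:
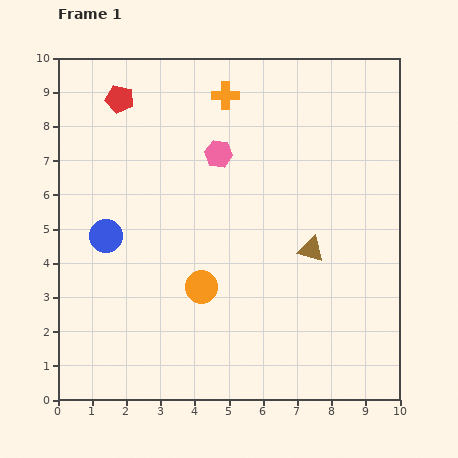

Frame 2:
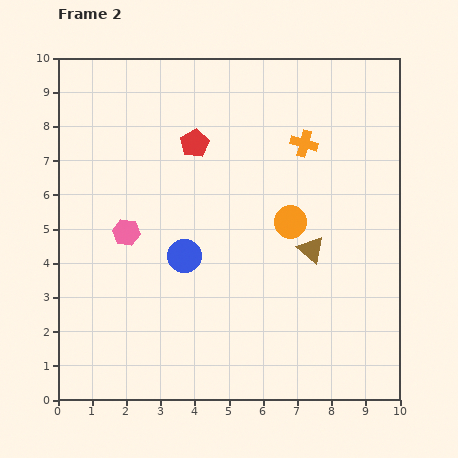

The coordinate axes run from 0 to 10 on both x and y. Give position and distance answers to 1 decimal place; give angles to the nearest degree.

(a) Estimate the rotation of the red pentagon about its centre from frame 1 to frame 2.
30° clockwise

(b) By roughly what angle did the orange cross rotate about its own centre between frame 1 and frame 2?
16° clockwise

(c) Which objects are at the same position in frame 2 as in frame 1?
the brown triangle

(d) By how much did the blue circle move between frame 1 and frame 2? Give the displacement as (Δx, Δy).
(2.3, -0.6)

The blue circle was at (1.4, 4.8) in frame 1 and (3.7, 4.2) in frame 2.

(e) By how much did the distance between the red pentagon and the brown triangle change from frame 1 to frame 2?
-2.5

Distance in frame 1: 7.1. Distance in frame 2: 4.6.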